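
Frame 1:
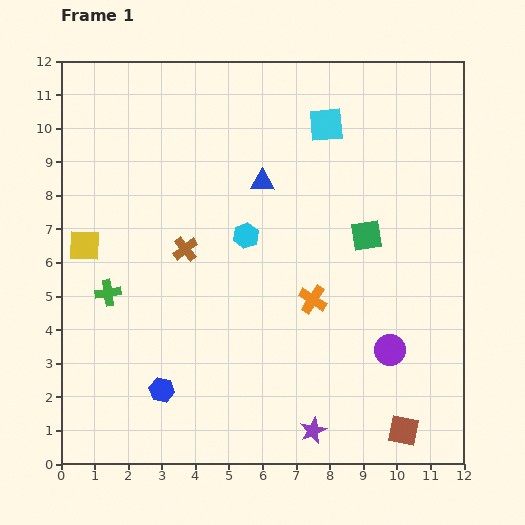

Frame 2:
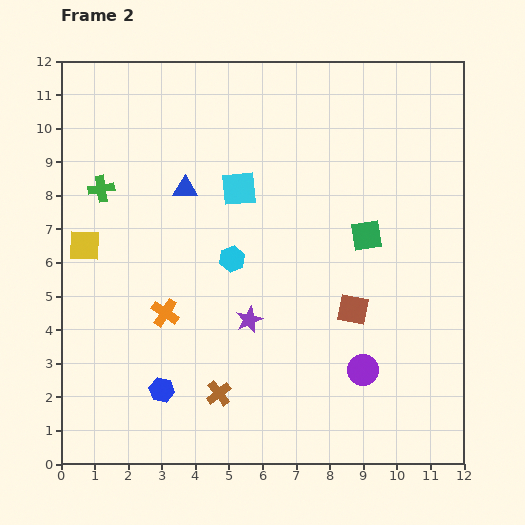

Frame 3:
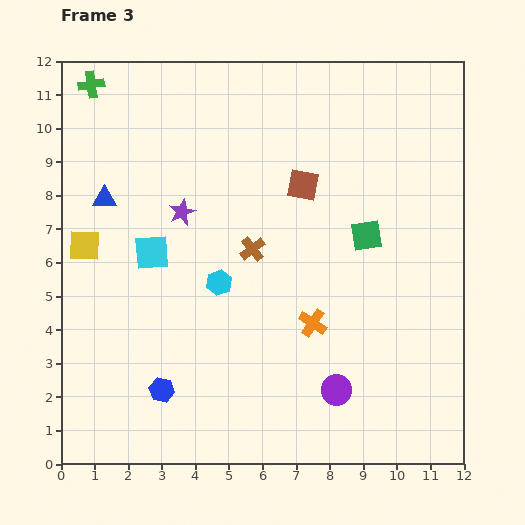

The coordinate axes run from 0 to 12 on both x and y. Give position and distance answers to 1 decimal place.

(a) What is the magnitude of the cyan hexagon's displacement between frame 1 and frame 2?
0.8

The cyan hexagon moved from (5.5, 6.8) to (5.1, 6.1), a distance of √(0.4² + 0.7²) ≈ 0.8.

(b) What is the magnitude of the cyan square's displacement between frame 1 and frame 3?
6.4

The cyan square moved from (7.9, 10.1) to (2.7, 6.3), a distance of √(5.2² + 3.8²) ≈ 6.4.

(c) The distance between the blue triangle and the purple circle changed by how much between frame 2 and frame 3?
+1.3

Distance in frame 2: 7.6. Distance in frame 3: 8.9.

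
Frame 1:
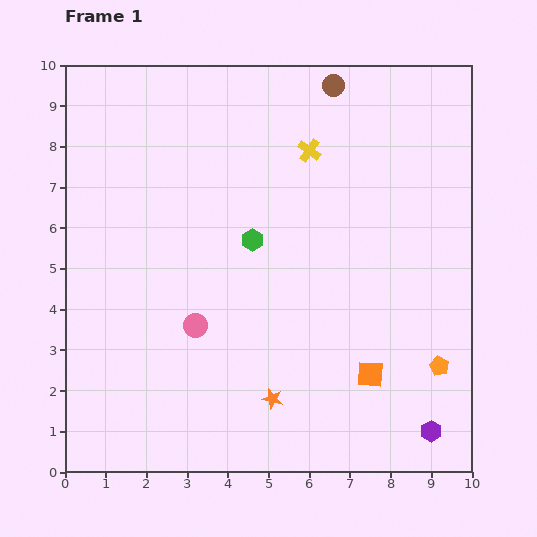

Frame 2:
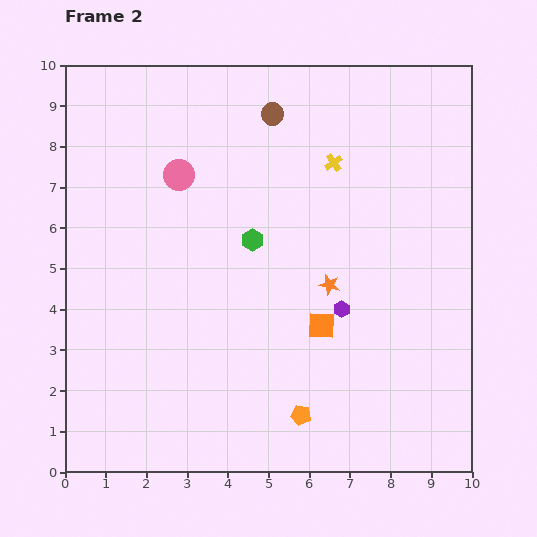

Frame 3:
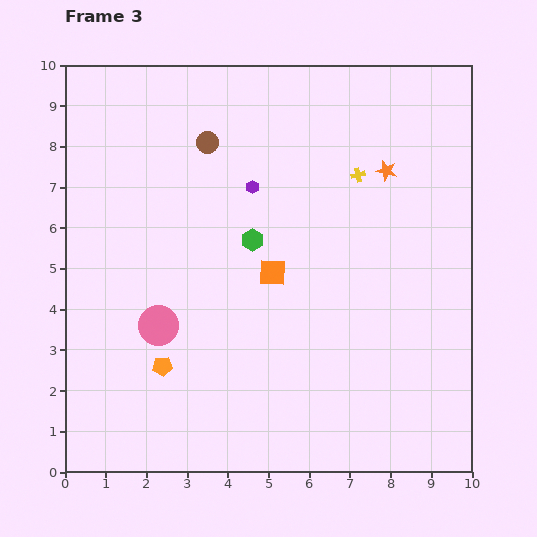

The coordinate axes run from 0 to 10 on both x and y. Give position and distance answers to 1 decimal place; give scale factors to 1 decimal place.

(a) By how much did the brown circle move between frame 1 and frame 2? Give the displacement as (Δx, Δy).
(-1.5, -0.7)

The brown circle was at (6.6, 9.5) in frame 1 and (5.1, 8.8) in frame 2.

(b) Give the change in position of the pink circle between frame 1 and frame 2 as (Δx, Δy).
(-0.4, 3.7)

The pink circle was at (3.2, 3.6) in frame 1 and (2.8, 7.3) in frame 2.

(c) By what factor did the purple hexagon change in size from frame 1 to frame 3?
0.6×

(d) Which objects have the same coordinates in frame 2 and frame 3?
the green hexagon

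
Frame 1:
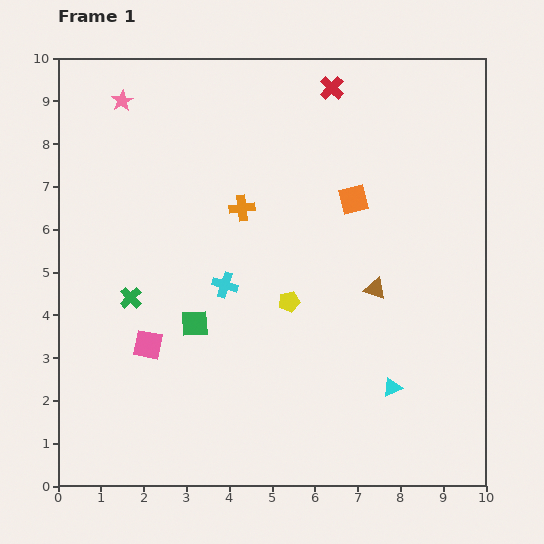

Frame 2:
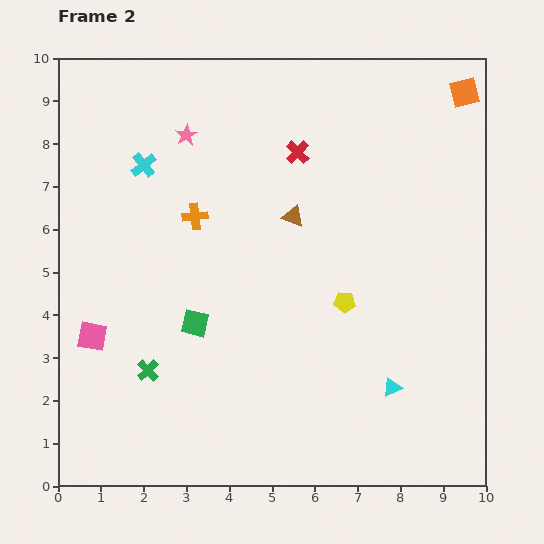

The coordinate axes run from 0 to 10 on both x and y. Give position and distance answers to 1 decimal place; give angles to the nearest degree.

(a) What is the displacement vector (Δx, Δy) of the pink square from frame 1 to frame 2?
(-1.3, 0.2)

The pink square was at (2.1, 3.3) in frame 1 and (0.8, 3.5) in frame 2.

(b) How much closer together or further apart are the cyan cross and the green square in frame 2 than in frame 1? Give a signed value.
+2.8

Distance in frame 1: 1.1. Distance in frame 2: 3.9.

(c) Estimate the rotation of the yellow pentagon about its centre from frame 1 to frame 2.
17° clockwise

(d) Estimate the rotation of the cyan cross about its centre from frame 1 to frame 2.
33° clockwise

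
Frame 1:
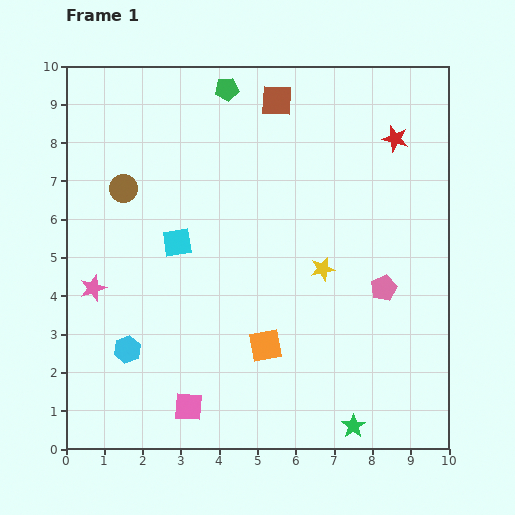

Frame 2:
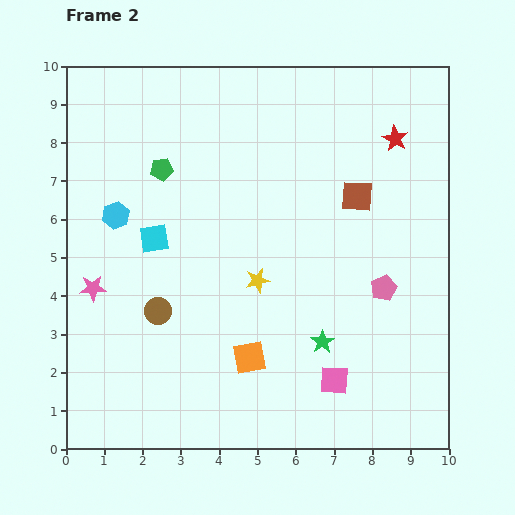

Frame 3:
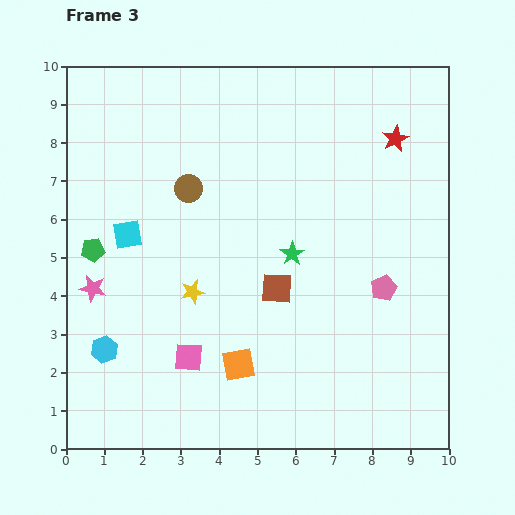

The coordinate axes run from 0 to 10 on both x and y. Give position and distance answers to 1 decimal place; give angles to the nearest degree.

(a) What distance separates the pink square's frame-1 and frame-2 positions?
3.9

The pink square moved from (3.2, 1.1) to (7.0, 1.8), a distance of √(3.8² + 0.7²) ≈ 3.9.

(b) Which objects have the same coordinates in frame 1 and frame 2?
the red star, the pink star, the pink pentagon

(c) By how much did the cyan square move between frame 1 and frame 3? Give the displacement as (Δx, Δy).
(-1.3, 0.2)

The cyan square was at (2.9, 5.4) in frame 1 and (1.6, 5.6) in frame 3.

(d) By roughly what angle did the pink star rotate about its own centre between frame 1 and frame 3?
31° clockwise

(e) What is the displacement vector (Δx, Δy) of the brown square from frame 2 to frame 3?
(-2.1, -2.4)

The brown square was at (7.6, 6.6) in frame 2 and (5.5, 4.2) in frame 3.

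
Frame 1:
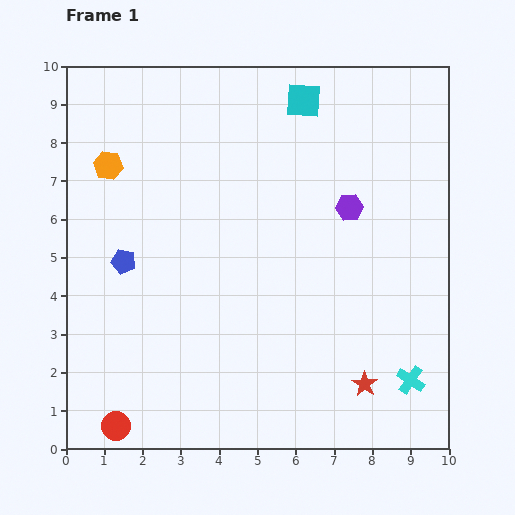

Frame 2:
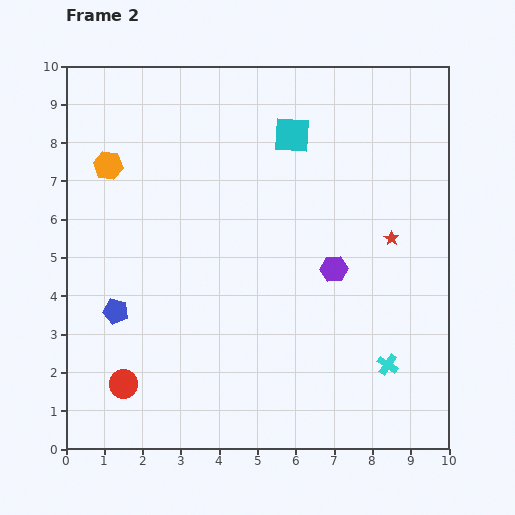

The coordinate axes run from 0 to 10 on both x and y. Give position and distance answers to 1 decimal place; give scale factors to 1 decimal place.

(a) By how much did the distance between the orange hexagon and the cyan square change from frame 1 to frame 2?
-0.5

Distance in frame 1: 5.4. Distance in frame 2: 4.9.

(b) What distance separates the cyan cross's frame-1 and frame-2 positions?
0.7

The cyan cross moved from (9.0, 1.8) to (8.4, 2.2), a distance of √(0.6² + 0.4²) ≈ 0.7.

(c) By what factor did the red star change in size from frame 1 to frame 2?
0.6×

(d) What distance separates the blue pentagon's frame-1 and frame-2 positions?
1.3

The blue pentagon moved from (1.5, 4.9) to (1.3, 3.6), a distance of √(0.2² + 1.3²) ≈ 1.3.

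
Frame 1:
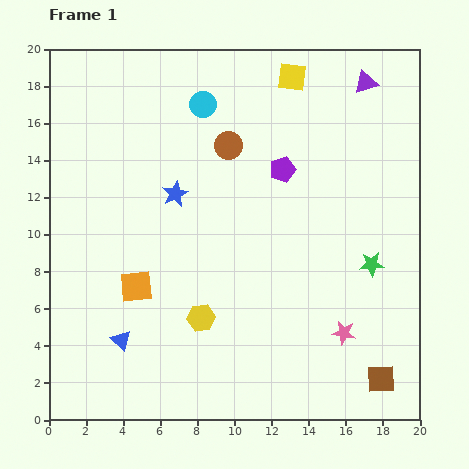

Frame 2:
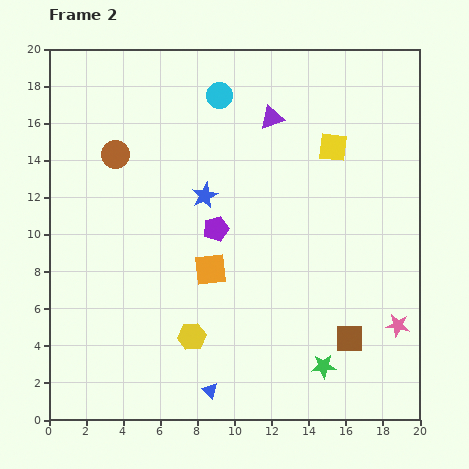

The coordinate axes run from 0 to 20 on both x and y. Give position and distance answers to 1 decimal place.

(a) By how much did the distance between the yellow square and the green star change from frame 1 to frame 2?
+0.8

Distance in frame 1: 11.0. Distance in frame 2: 11.8.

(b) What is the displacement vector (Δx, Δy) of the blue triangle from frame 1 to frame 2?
(4.8, -2.7)

The blue triangle was at (3.9, 4.3) in frame 1 and (8.7, 1.6) in frame 2.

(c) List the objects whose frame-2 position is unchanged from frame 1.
none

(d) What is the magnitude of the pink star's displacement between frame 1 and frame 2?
2.9

The pink star moved from (15.9, 4.7) to (18.8, 5.1), a distance of √(2.9² + 0.4²) ≈ 2.9.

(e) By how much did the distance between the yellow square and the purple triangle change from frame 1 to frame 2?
-0.3

Distance in frame 1: 4.0. Distance in frame 2: 3.7.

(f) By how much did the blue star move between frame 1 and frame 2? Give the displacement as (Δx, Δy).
(1.6, -0.1)

The blue star was at (6.8, 12.2) in frame 1 and (8.4, 12.1) in frame 2.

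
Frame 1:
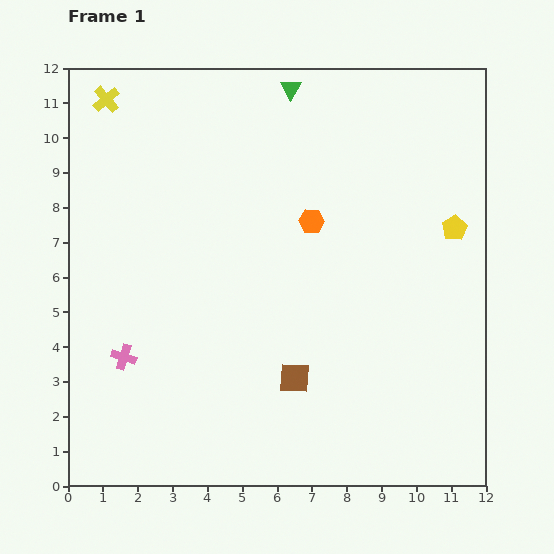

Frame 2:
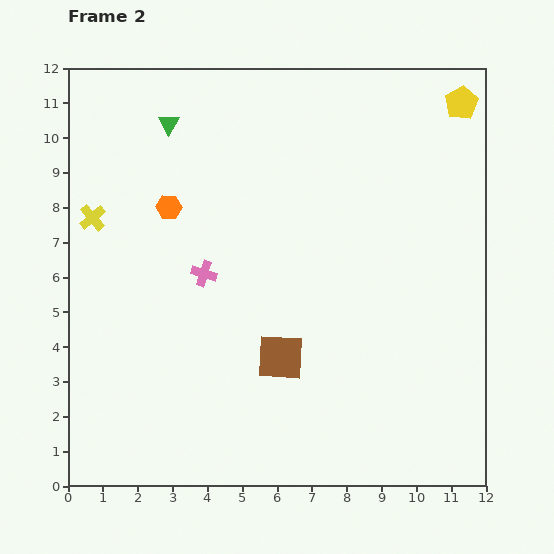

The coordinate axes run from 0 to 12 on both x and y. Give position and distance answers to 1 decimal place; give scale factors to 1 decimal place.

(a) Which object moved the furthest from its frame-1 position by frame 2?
the orange hexagon

(moved 4.1; next 3.6)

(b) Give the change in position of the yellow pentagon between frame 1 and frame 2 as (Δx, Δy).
(0.2, 3.6)

The yellow pentagon was at (11.1, 7.4) in frame 1 and (11.3, 11.0) in frame 2.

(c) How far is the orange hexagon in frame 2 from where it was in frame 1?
4.1

The orange hexagon moved from (7.0, 7.6) to (2.9, 8.0), a distance of √(4.1² + 0.4²) ≈ 4.1.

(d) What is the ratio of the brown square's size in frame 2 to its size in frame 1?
1.5×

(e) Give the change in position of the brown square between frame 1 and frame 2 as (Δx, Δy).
(-0.4, 0.6)

The brown square was at (6.5, 3.1) in frame 1 and (6.1, 3.7) in frame 2.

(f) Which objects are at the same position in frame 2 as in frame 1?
none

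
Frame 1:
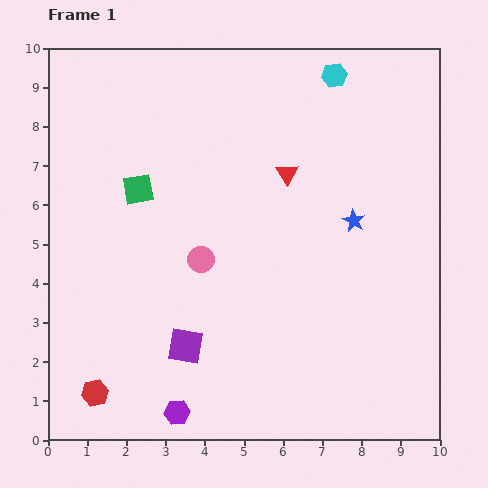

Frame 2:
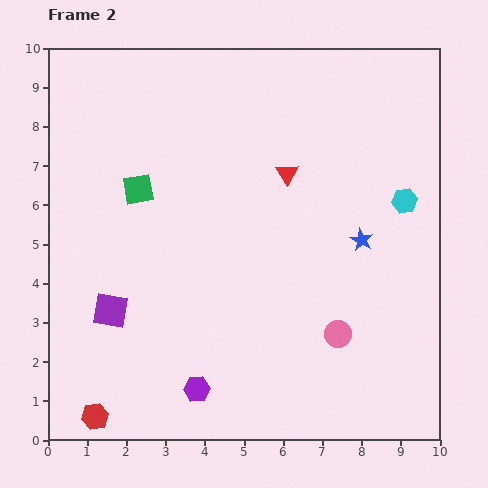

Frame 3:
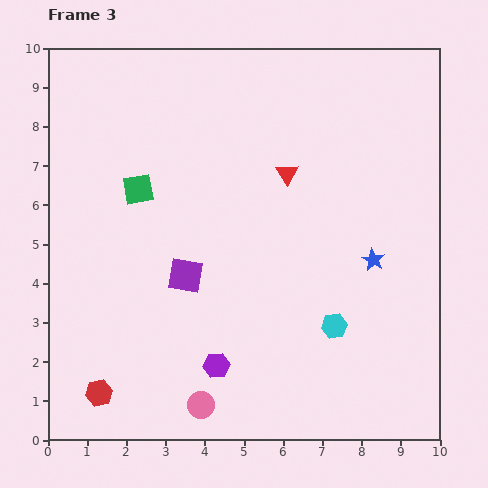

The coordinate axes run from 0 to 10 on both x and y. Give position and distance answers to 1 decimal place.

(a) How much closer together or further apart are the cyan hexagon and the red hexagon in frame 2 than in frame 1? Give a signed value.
-0.5

Distance in frame 1: 10.1. Distance in frame 2: 9.6.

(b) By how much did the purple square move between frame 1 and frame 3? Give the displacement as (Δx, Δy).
(0.0, 1.8)

The purple square was at (3.5, 2.4) in frame 1 and (3.5, 4.2) in frame 3.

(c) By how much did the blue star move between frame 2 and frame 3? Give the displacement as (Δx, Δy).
(0.3, -0.5)

The blue star was at (8.0, 5.1) in frame 2 and (8.3, 4.6) in frame 3.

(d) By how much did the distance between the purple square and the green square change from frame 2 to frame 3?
-0.7

Distance in frame 2: 3.2. Distance in frame 3: 2.5.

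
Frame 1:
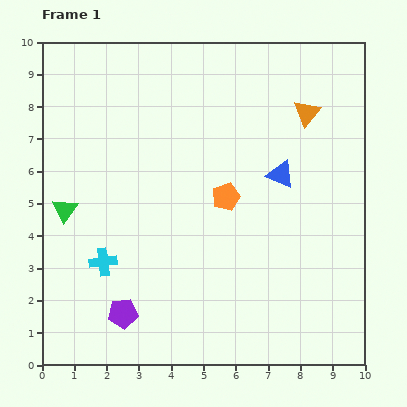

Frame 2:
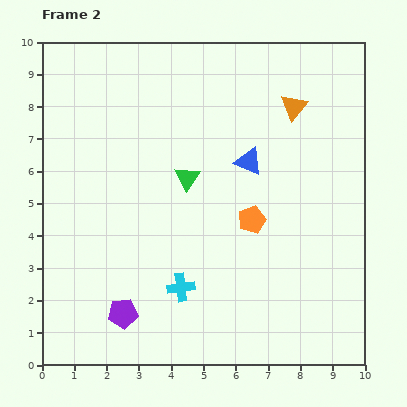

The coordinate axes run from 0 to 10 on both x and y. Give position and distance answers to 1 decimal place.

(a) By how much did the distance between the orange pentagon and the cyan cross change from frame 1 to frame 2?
-1.3

Distance in frame 1: 4.3. Distance in frame 2: 3.0.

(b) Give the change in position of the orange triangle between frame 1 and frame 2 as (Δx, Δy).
(-0.4, 0.2)

The orange triangle was at (8.2, 7.8) in frame 1 and (7.8, 8.0) in frame 2.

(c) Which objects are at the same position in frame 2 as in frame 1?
the purple pentagon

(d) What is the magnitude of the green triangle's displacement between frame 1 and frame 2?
3.9

The green triangle moved from (0.7, 4.8) to (4.5, 5.8), a distance of √(3.8² + 1.0²) ≈ 3.9.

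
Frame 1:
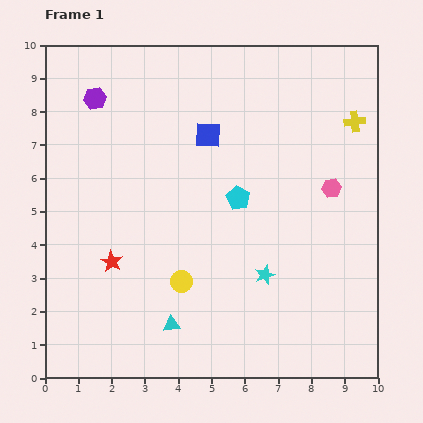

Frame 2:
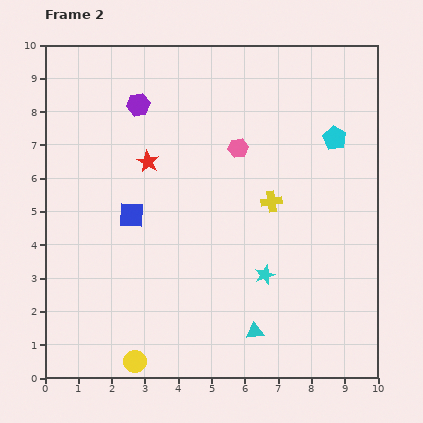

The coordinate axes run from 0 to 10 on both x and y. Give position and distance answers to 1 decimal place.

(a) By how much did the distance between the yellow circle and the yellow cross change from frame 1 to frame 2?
-0.8

Distance in frame 1: 7.1. Distance in frame 2: 6.3.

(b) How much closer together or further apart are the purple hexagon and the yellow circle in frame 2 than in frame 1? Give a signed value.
+1.6

Distance in frame 1: 6.1. Distance in frame 2: 7.7.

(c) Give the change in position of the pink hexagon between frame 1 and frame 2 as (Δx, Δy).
(-2.8, 1.2)

The pink hexagon was at (8.6, 5.7) in frame 1 and (5.8, 6.9) in frame 2.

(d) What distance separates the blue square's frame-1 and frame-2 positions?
3.3

The blue square moved from (4.9, 7.3) to (2.6, 4.9), a distance of √(2.3² + 2.4²) ≈ 3.3.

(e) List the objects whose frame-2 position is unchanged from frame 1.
the cyan star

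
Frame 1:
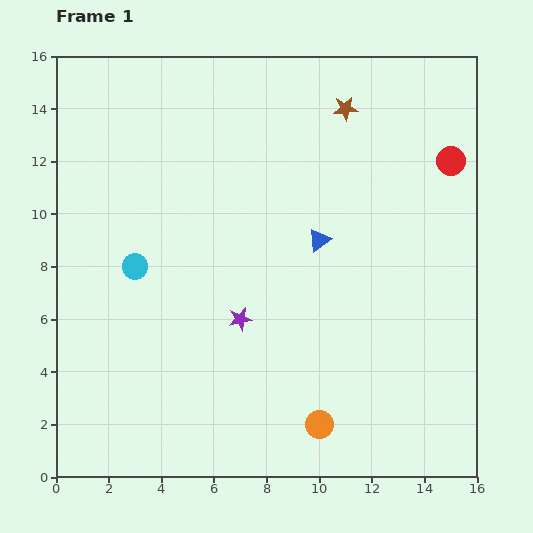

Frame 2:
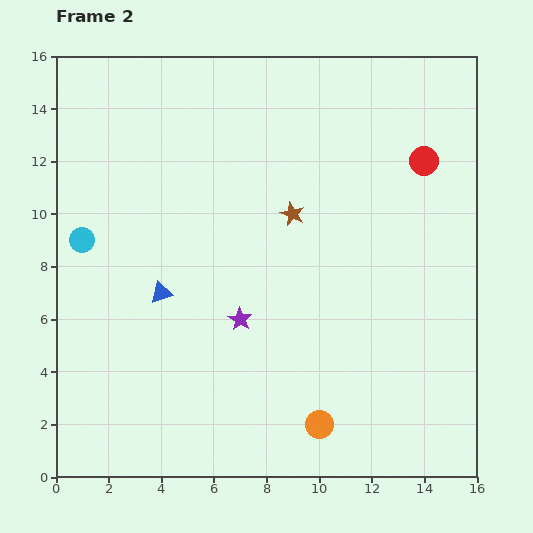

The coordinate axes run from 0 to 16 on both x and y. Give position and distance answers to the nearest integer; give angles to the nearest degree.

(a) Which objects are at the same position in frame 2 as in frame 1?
the orange circle, the purple star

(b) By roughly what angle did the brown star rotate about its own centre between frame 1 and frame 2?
29° clockwise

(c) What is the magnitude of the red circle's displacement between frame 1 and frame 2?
1

The red circle moved from (15, 12) to (14, 12), a distance of √(1² + 0²) ≈ 1.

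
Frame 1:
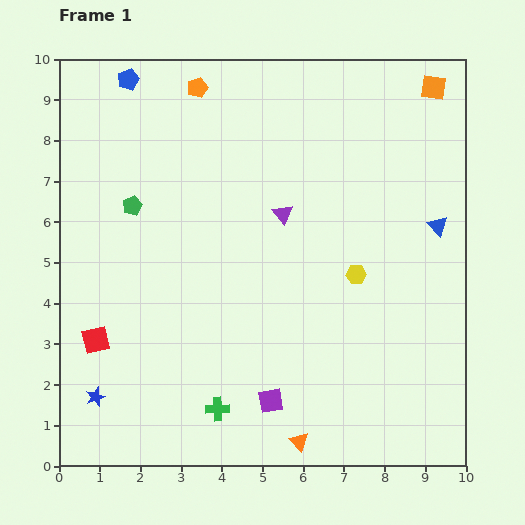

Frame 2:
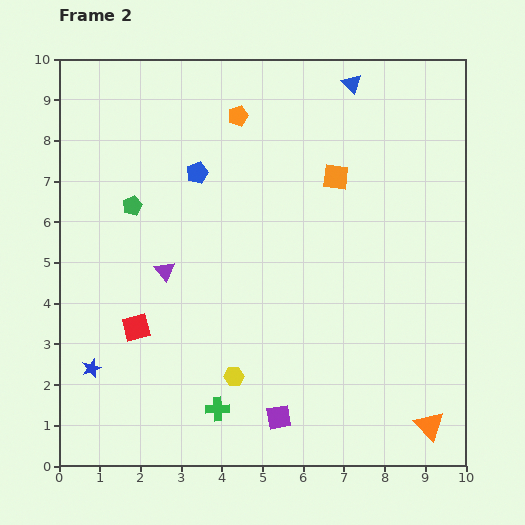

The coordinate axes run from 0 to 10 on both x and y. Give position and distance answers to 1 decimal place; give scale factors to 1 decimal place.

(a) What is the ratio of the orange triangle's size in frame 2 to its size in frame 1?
1.5×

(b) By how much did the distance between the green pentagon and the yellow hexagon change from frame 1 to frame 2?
-0.9

Distance in frame 1: 5.8. Distance in frame 2: 4.9.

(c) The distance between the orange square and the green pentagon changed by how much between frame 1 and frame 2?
-2.9

Distance in frame 1: 7.9. Distance in frame 2: 5.0.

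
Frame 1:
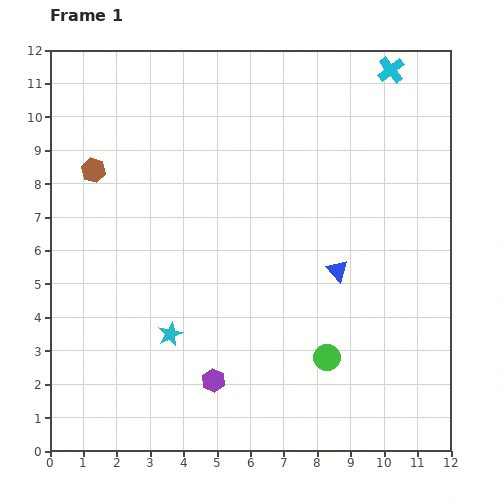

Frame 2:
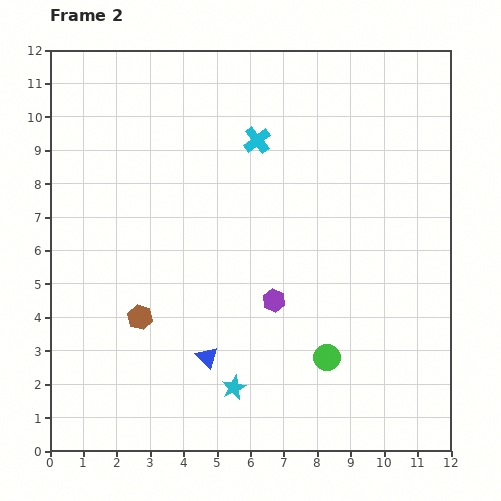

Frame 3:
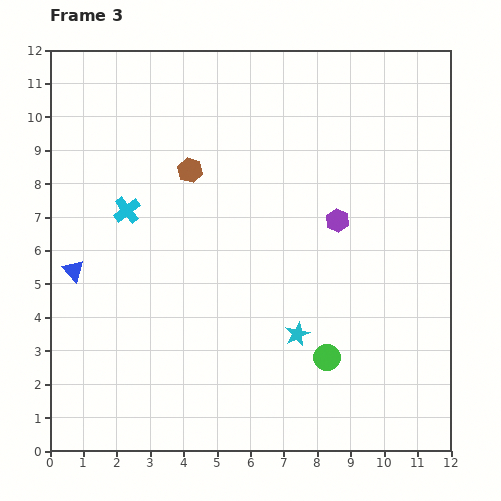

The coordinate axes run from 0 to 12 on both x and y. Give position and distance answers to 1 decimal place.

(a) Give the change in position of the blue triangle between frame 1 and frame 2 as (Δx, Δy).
(-3.9, -2.6)

The blue triangle was at (8.6, 5.4) in frame 1 and (4.7, 2.8) in frame 2.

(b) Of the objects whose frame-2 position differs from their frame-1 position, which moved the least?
the cyan star

(moved 2.5)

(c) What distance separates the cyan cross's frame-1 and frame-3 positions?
8.9

The cyan cross moved from (10.2, 11.4) to (2.3, 7.2), a distance of √(7.9² + 4.2²) ≈ 8.9.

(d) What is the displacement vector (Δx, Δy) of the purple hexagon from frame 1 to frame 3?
(3.7, 4.8)

The purple hexagon was at (4.9, 2.1) in frame 1 and (8.6, 6.9) in frame 3.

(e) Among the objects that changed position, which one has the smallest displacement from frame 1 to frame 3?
the brown hexagon

(moved 2.9)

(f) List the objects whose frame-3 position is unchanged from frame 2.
the green circle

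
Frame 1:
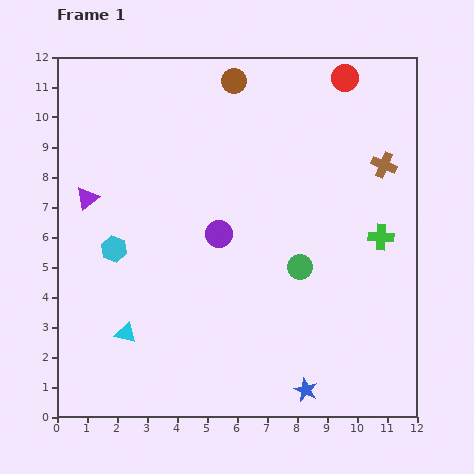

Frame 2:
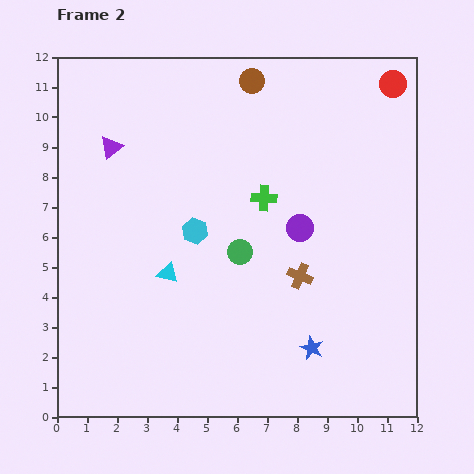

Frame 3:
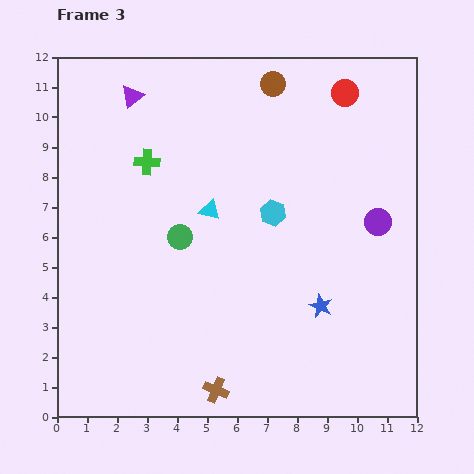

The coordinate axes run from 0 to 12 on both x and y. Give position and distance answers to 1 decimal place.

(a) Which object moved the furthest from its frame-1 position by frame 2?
the brown cross

(moved 4.6; next 4.1)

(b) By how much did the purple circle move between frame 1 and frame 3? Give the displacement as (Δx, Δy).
(5.3, 0.4)

The purple circle was at (5.4, 6.1) in frame 1 and (10.7, 6.5) in frame 3.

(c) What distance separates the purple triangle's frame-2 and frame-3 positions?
1.8

The purple triangle moved from (1.8, 9.0) to (2.5, 10.7), a distance of √(0.7² + 1.7²) ≈ 1.8.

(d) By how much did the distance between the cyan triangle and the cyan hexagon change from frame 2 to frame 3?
+0.4

Distance in frame 2: 1.7. Distance in frame 3: 2.1.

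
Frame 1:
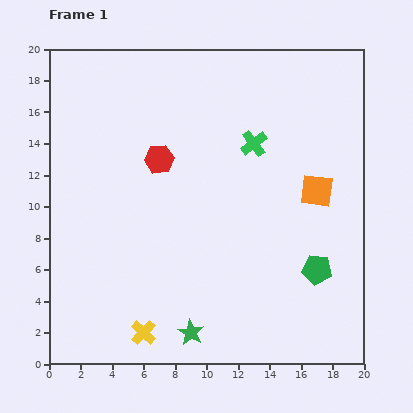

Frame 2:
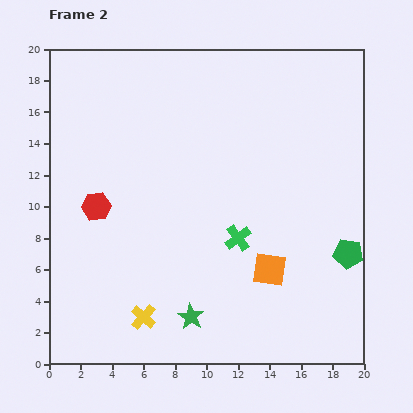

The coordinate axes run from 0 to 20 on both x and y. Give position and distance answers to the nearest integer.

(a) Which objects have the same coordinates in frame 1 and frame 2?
none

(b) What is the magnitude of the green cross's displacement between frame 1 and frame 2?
6

The green cross moved from (13, 14) to (12, 8), a distance of √(1² + 6²) ≈ 6.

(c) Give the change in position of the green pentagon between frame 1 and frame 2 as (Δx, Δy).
(2, 1)

The green pentagon was at (17, 6) in frame 1 and (19, 7) in frame 2.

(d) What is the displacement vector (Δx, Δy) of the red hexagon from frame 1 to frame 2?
(-4, -3)

The red hexagon was at (7, 13) in frame 1 and (3, 10) in frame 2.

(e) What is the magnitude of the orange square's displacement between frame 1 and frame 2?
6

The orange square moved from (17, 11) to (14, 6), a distance of √(3² + 5²) ≈ 6.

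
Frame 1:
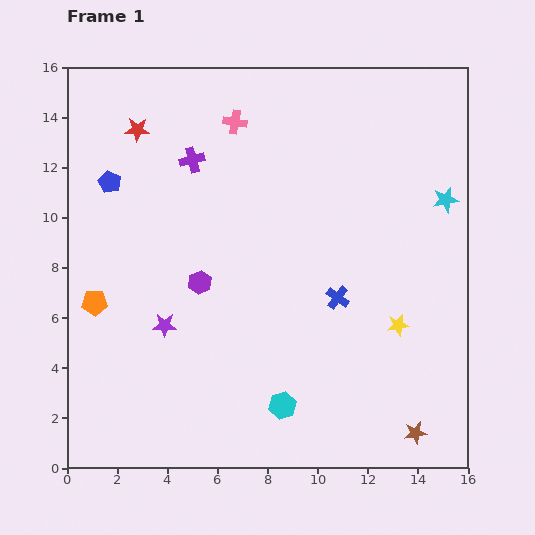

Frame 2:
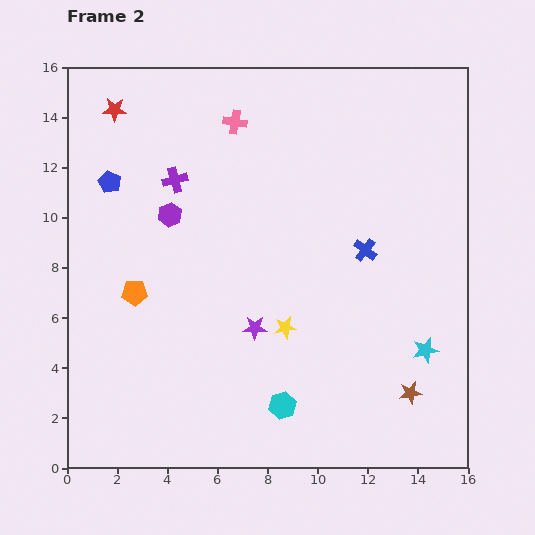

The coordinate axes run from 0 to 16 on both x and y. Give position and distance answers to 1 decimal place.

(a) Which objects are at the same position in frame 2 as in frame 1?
the blue pentagon, the pink cross, the cyan hexagon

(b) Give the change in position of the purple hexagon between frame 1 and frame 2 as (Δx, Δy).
(-1.2, 2.7)

The purple hexagon was at (5.3, 7.4) in frame 1 and (4.1, 10.1) in frame 2.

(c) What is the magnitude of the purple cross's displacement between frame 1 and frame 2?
1.1

The purple cross moved from (5.0, 12.3) to (4.3, 11.5), a distance of √(0.7² + 0.8²) ≈ 1.1.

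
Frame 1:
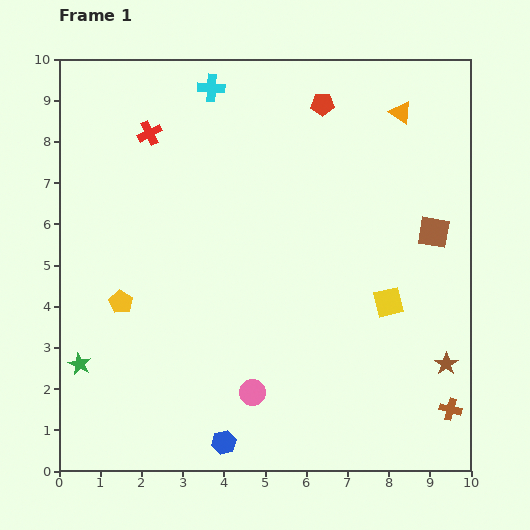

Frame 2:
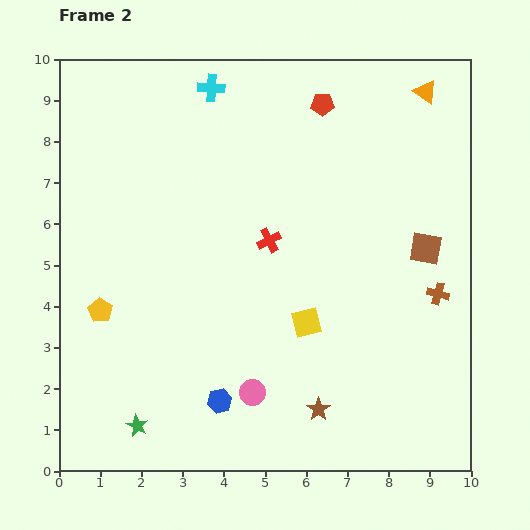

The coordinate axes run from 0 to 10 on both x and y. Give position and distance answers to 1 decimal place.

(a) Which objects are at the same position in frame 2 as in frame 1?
the cyan cross, the red pentagon, the pink circle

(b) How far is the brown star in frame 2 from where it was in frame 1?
3.3

The brown star moved from (9.4, 2.6) to (6.3, 1.5), a distance of √(3.1² + 1.1²) ≈ 3.3.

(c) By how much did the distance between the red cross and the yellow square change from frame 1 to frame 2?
-4.9

Distance in frame 1: 7.1. Distance in frame 2: 2.2.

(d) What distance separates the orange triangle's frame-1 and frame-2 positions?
0.8

The orange triangle moved from (8.3, 8.7) to (8.9, 9.2), a distance of √(0.6² + 0.5²) ≈ 0.8.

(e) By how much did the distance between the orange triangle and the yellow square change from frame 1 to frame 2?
+1.7

Distance in frame 1: 4.6. Distance in frame 2: 6.3.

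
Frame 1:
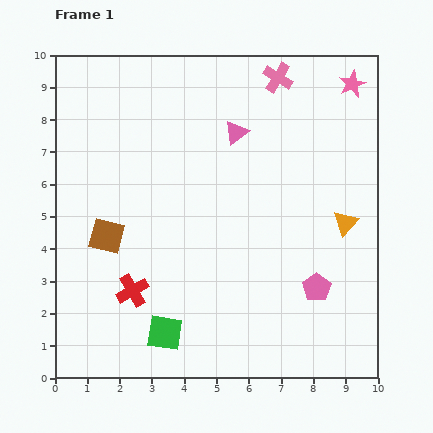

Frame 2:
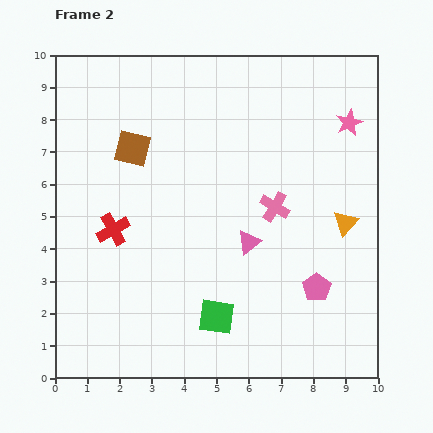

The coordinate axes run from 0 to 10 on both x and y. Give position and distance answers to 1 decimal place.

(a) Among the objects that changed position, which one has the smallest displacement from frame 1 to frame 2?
the pink star

(moved 1.2)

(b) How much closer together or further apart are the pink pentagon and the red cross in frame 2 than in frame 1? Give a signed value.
+0.9

Distance in frame 1: 5.7. Distance in frame 2: 6.6.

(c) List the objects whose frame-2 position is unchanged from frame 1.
the orange triangle, the pink pentagon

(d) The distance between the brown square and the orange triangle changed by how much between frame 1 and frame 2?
-0.4

Distance in frame 1: 7.4. Distance in frame 2: 7.0.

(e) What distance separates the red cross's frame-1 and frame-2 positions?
2.0

The red cross moved from (2.4, 2.7) to (1.8, 4.6), a distance of √(0.6² + 1.9²) ≈ 2.0.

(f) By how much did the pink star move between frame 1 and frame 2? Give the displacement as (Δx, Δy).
(-0.1, -1.2)

The pink star was at (9.2, 9.1) in frame 1 and (9.1, 7.9) in frame 2.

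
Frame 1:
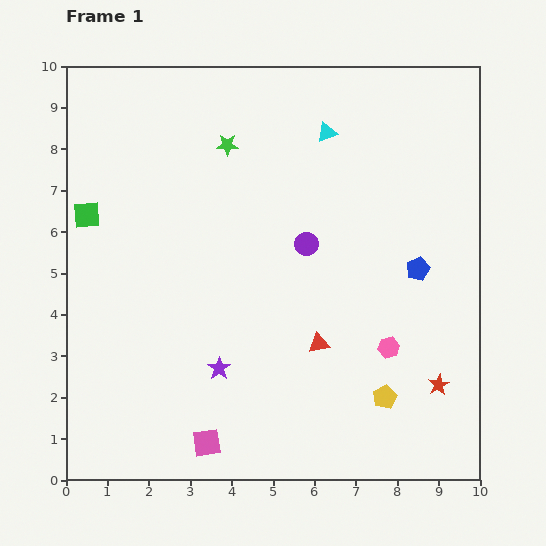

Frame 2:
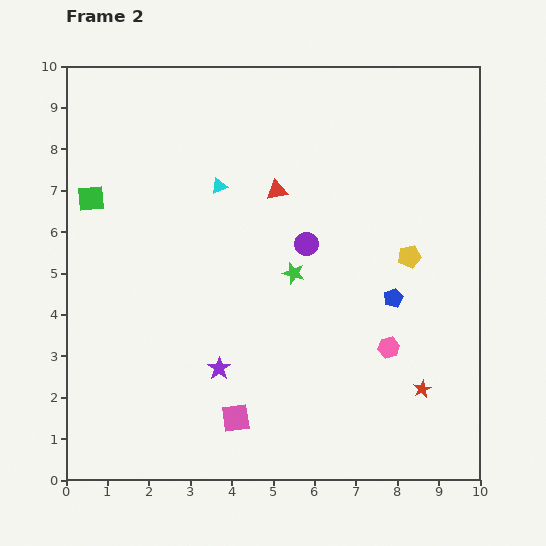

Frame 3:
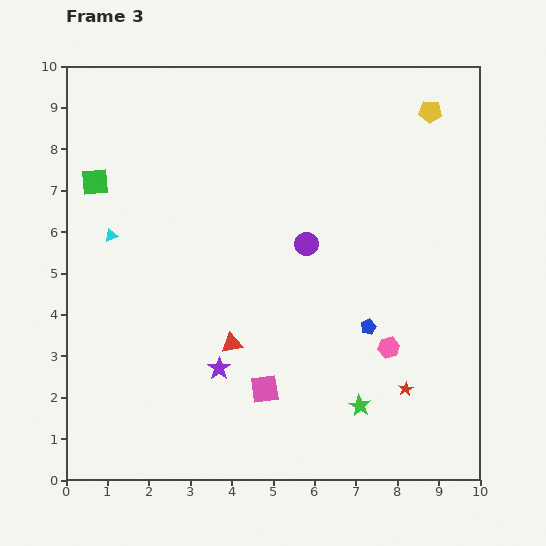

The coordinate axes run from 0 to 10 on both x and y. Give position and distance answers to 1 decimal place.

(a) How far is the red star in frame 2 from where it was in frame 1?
0.4

The red star moved from (9.0, 2.3) to (8.6, 2.2), a distance of √(0.4² + 0.1²) ≈ 0.4.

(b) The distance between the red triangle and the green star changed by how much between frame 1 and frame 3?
-1.9

Distance in frame 1: 5.3. Distance in frame 3: 3.4.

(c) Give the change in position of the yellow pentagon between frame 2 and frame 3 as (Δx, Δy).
(0.5, 3.5)

The yellow pentagon was at (8.3, 5.4) in frame 2 and (8.8, 8.9) in frame 3.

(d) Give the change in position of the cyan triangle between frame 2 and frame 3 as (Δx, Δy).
(-2.6, -1.2)

The cyan triangle was at (3.7, 7.1) in frame 2 and (1.1, 5.9) in frame 3.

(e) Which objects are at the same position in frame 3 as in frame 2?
the purple circle, the purple star, the pink hexagon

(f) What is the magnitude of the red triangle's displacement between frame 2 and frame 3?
3.9

The red triangle moved from (5.1, 7.0) to (4.0, 3.3), a distance of √(1.1² + 3.7²) ≈ 3.9.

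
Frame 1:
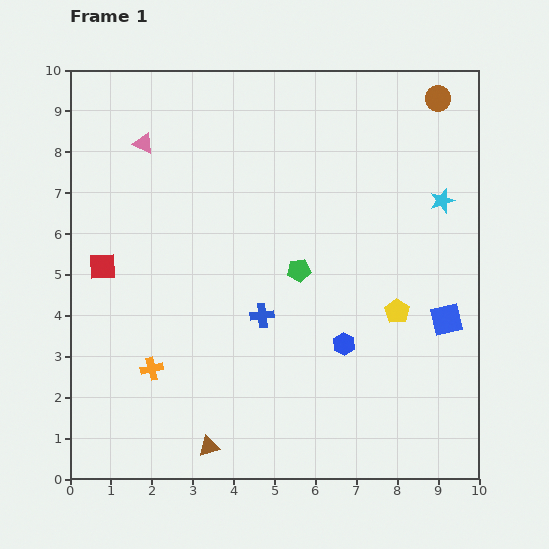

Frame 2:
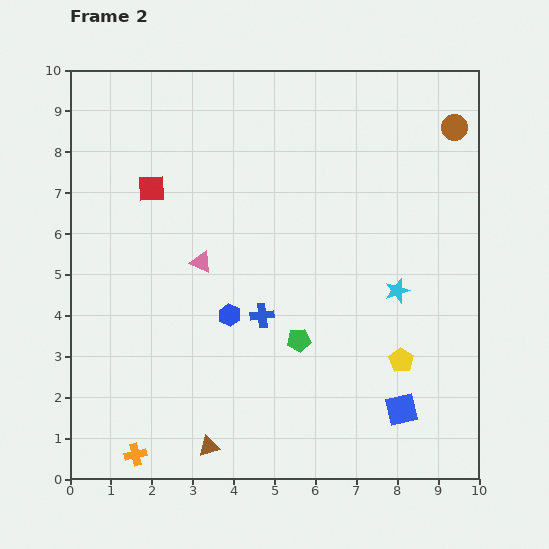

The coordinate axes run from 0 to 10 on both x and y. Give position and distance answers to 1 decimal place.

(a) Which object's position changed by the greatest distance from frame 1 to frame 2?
the pink triangle

(moved 3.2; next 2.9)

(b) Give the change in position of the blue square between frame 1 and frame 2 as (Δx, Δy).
(-1.1, -2.2)

The blue square was at (9.2, 3.9) in frame 1 and (8.1, 1.7) in frame 2.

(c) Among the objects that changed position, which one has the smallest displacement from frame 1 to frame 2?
the brown circle

(moved 0.8)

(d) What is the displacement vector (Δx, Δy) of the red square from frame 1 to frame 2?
(1.2, 1.9)

The red square was at (0.8, 5.2) in frame 1 and (2.0, 7.1) in frame 2.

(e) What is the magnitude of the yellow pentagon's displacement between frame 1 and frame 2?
1.2

The yellow pentagon moved from (8.0, 4.1) to (8.1, 2.9), a distance of √(0.1² + 1.2²) ≈ 1.2.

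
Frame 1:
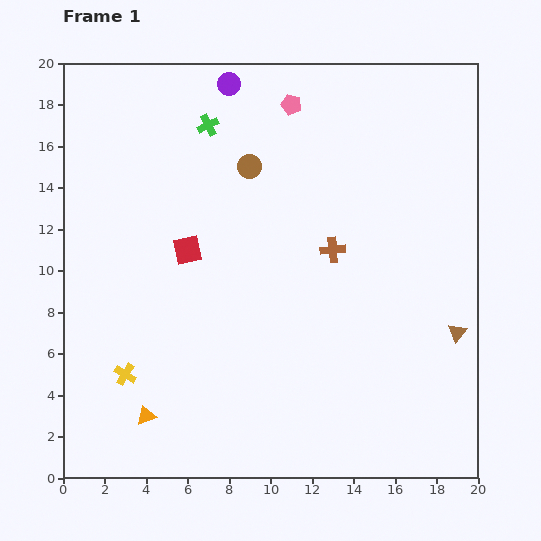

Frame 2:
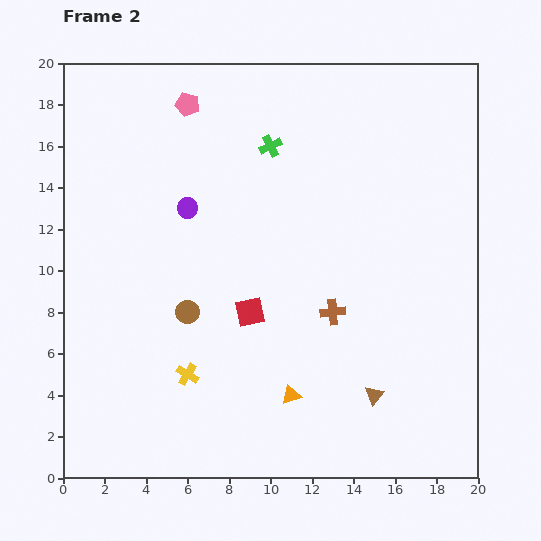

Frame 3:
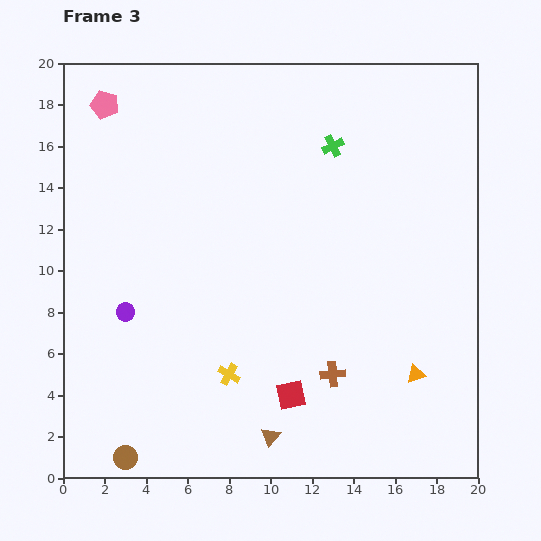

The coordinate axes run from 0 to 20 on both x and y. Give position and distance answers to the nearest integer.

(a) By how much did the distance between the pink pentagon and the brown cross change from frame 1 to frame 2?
+5

Distance in frame 1: 7. Distance in frame 2: 12.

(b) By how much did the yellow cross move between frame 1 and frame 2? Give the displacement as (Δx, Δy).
(3, 0)

The yellow cross was at (3, 5) in frame 1 and (6, 5) in frame 2.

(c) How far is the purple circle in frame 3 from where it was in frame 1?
12

The purple circle moved from (8, 19) to (3, 8), a distance of √(5² + 11²) ≈ 12.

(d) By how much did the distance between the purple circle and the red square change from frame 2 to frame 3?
+3

Distance in frame 2: 6. Distance in frame 3: 9.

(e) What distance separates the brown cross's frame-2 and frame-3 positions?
3

The brown cross moved from (13, 8) to (13, 5), a distance of √(0² + 3²) ≈ 3.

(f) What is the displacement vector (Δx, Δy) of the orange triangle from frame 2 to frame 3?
(6, 1)

The orange triangle was at (11, 4) in frame 2 and (17, 5) in frame 3.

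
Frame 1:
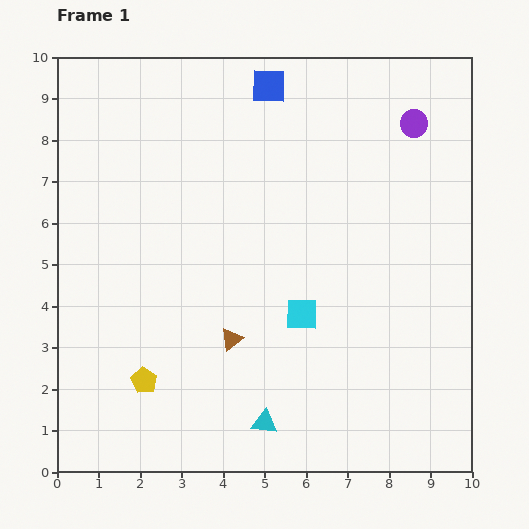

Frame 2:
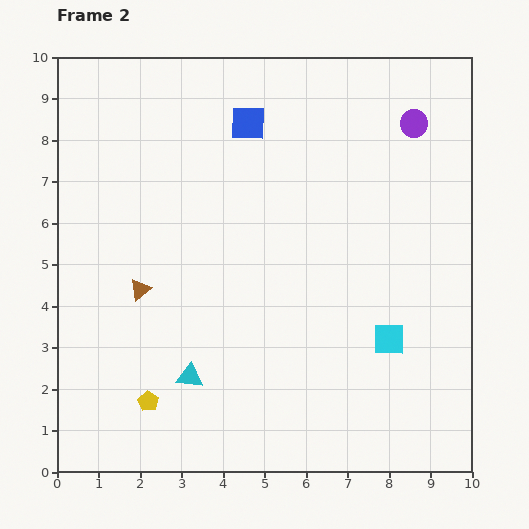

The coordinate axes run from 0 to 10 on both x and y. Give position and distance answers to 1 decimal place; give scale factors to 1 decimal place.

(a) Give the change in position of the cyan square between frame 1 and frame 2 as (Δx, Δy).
(2.1, -0.6)

The cyan square was at (5.9, 3.8) in frame 1 and (8.0, 3.2) in frame 2.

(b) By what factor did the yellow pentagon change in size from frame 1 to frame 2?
0.8×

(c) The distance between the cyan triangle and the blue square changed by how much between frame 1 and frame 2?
-1.8

Distance in frame 1: 8.1. Distance in frame 2: 6.3.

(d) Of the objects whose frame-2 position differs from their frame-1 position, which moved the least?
the yellow pentagon

(moved 0.5)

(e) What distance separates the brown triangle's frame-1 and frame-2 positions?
2.5

The brown triangle moved from (4.2, 3.2) to (2.0, 4.4), a distance of √(2.2² + 1.2²) ≈ 2.5.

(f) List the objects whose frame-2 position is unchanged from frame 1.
the purple circle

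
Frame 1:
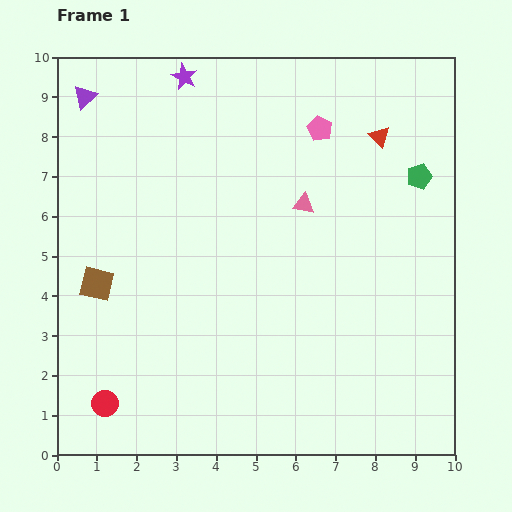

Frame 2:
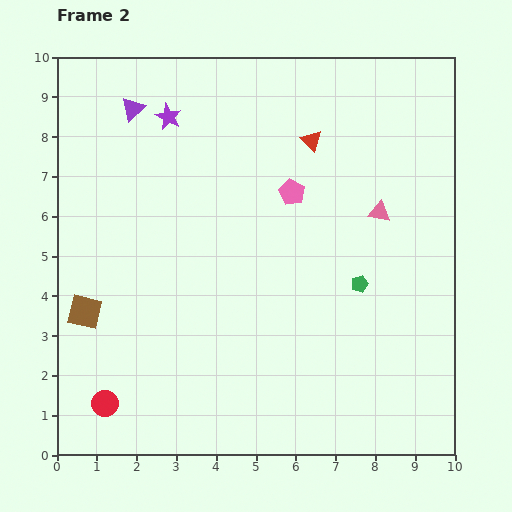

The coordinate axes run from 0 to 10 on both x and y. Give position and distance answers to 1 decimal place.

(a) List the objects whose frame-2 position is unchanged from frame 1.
the red circle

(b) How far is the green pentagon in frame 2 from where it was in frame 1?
3.1

The green pentagon moved from (9.1, 7.0) to (7.6, 4.3), a distance of √(1.5² + 2.7²) ≈ 3.1.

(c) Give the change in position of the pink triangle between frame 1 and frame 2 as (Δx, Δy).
(1.9, -0.2)

The pink triangle was at (6.2, 6.3) in frame 1 and (8.1, 6.1) in frame 2.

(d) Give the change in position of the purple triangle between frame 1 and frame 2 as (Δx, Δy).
(1.2, -0.3)

The purple triangle was at (0.7, 9.0) in frame 1 and (1.9, 8.7) in frame 2.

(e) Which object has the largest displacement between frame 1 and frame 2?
the green pentagon

(moved 3.1; next 1.9)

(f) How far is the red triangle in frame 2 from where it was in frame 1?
1.7

The red triangle moved from (8.1, 8.0) to (6.4, 7.9), a distance of √(1.7² + 0.1²) ≈ 1.7.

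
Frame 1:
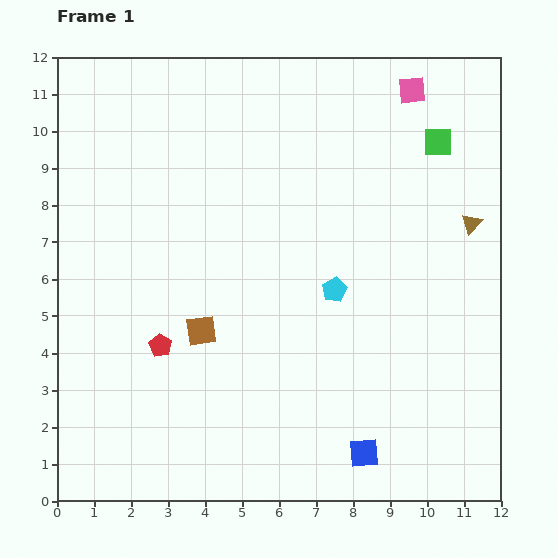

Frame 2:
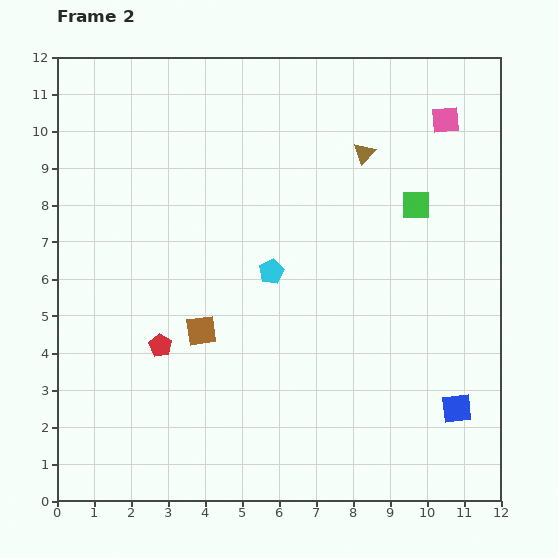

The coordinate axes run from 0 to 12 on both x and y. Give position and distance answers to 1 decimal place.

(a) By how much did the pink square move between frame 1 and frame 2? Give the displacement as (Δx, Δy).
(0.9, -0.8)

The pink square was at (9.6, 11.1) in frame 1 and (10.5, 10.3) in frame 2.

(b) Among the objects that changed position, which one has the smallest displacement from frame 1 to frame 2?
the pink square

(moved 1.2)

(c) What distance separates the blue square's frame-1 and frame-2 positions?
2.8

The blue square moved from (8.3, 1.3) to (10.8, 2.5), a distance of √(2.5² + 1.2²) ≈ 2.8.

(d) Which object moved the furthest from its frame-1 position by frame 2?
the brown triangle

(moved 3.5; next 2.8)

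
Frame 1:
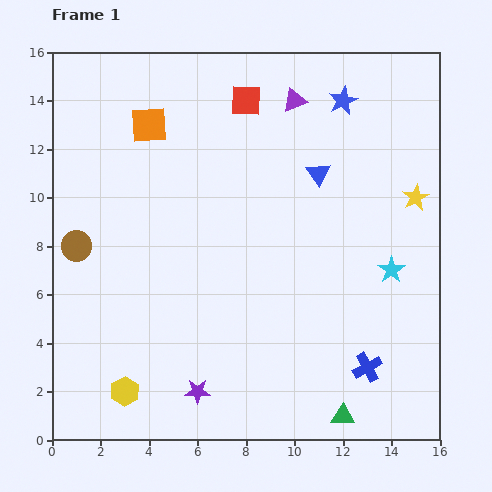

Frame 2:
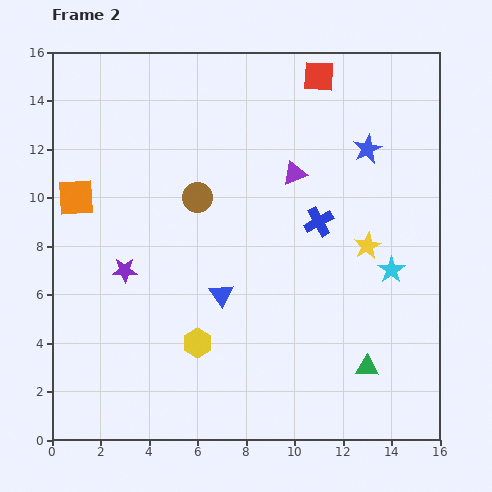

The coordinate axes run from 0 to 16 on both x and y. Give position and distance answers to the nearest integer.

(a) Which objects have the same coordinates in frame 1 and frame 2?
the cyan star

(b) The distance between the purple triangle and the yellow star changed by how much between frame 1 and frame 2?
-2

Distance in frame 1: 6. Distance in frame 2: 4.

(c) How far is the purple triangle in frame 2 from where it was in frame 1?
3

The purple triangle moved from (10, 14) to (10, 11), a distance of √(0² + 3²) ≈ 3.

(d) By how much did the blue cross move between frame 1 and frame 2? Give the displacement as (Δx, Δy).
(-2, 6)

The blue cross was at (13, 3) in frame 1 and (11, 9) in frame 2.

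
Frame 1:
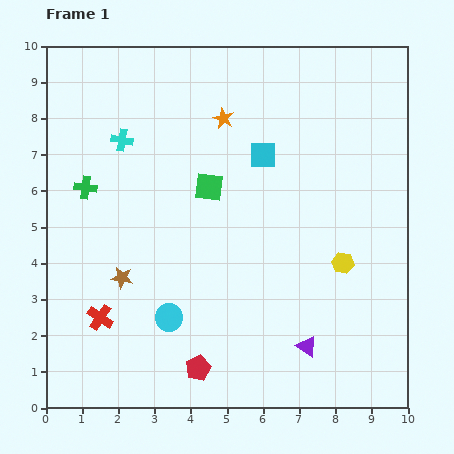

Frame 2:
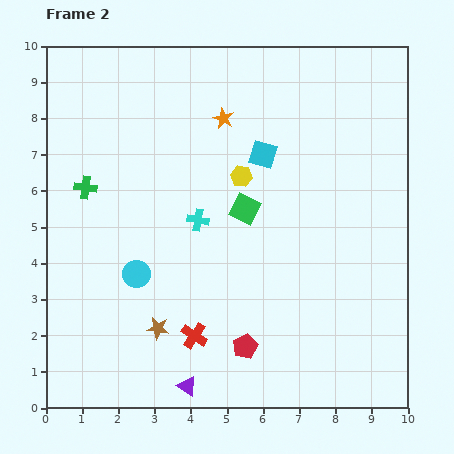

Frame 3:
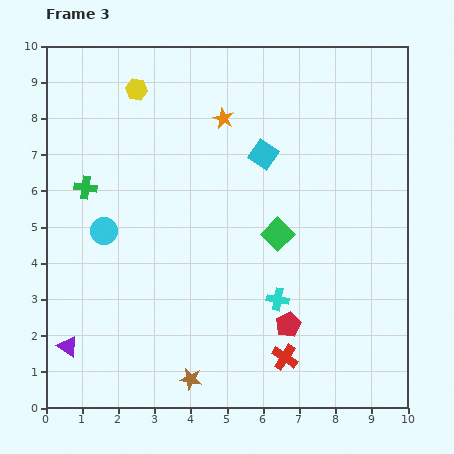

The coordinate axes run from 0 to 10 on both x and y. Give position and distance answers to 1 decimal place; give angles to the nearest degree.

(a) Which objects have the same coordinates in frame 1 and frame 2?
the orange star, the green cross, the cyan square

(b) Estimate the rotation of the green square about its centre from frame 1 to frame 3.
38° clockwise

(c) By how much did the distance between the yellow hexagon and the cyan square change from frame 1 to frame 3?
+0.2

Distance in frame 1: 3.7. Distance in frame 3: 3.9.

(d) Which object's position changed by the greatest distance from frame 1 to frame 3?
the yellow hexagon

(moved 7.5; next 6.6)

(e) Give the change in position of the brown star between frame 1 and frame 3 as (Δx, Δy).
(1.9, -2.8)

The brown star was at (2.1, 3.6) in frame 1 and (4.0, 0.8) in frame 3.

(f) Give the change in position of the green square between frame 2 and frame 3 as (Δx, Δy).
(0.9, -0.7)

The green square was at (5.5, 5.5) in frame 2 and (6.4, 4.8) in frame 3.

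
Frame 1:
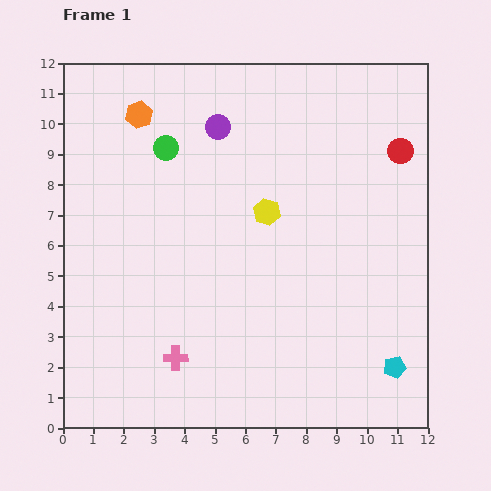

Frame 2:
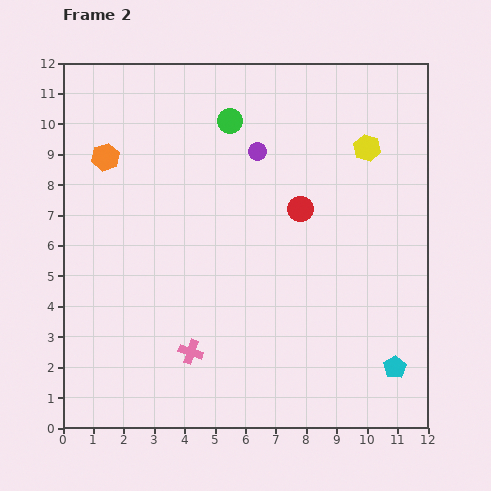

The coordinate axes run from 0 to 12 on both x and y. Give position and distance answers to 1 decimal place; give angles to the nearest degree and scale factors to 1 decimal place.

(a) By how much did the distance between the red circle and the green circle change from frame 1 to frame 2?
-4.0

Distance in frame 1: 7.7. Distance in frame 2: 3.7.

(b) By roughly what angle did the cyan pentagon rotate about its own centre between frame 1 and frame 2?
20° counter-clockwise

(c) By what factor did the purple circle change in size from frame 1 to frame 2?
0.7×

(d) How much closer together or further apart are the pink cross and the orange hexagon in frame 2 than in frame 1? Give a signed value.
-1.1

Distance in frame 1: 8.1. Distance in frame 2: 7.0.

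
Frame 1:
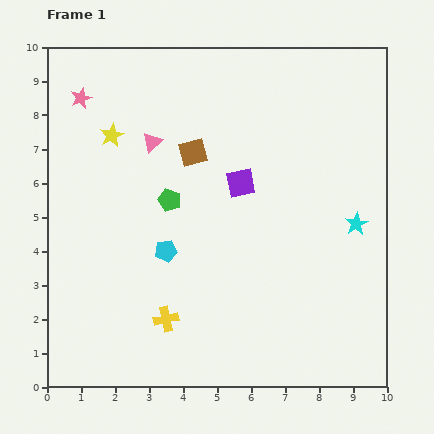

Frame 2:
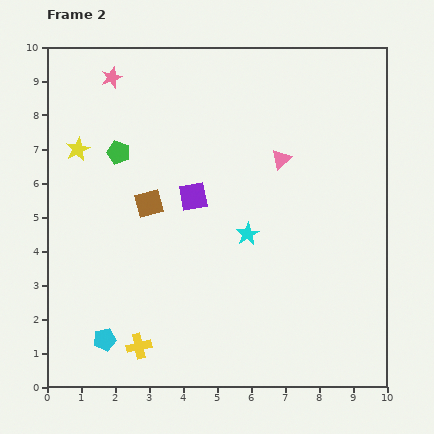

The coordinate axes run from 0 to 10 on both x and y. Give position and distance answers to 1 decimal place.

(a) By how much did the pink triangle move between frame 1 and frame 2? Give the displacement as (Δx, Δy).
(3.8, -0.5)

The pink triangle was at (3.1, 7.2) in frame 1 and (6.9, 6.7) in frame 2.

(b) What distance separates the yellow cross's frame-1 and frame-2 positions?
1.1

The yellow cross moved from (3.5, 2.0) to (2.7, 1.2), a distance of √(0.8² + 0.8²) ≈ 1.1.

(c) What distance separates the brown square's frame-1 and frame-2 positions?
2.0

The brown square moved from (4.3, 6.9) to (3.0, 5.4), a distance of √(1.3² + 1.5²) ≈ 2.0.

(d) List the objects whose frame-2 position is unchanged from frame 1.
none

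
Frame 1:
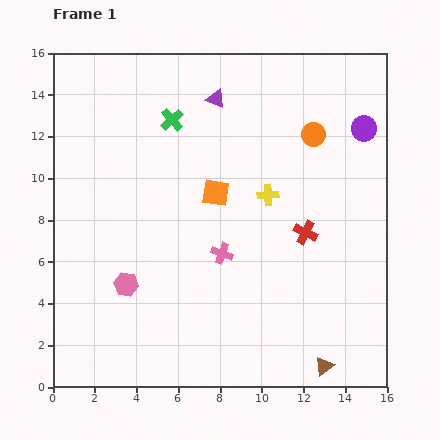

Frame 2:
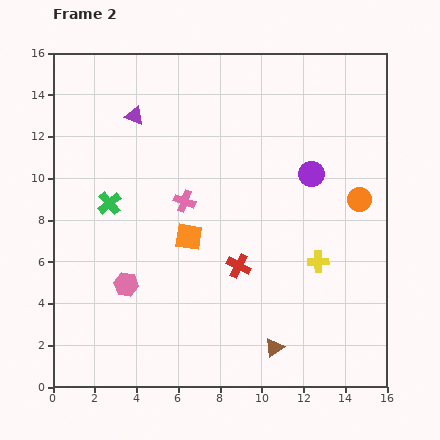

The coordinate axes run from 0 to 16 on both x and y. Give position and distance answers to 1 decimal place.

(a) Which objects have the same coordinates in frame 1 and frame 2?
the pink hexagon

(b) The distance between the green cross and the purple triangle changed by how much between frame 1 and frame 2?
+2.1

Distance in frame 1: 2.3. Distance in frame 2: 4.4.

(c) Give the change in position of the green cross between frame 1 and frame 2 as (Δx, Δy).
(-3.0, -4.0)

The green cross was at (5.7, 12.8) in frame 1 and (2.7, 8.8) in frame 2.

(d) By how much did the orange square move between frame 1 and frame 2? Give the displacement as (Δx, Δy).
(-1.3, -2.1)

The orange square was at (7.8, 9.3) in frame 1 and (6.5, 7.2) in frame 2.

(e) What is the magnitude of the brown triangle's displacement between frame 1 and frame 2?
2.6

The brown triangle moved from (13.0, 1.0) to (10.6, 1.9), a distance of √(2.4² + 0.9²) ≈ 2.6.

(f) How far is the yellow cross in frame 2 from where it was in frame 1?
4.0

The yellow cross moved from (10.3, 9.2) to (12.7, 6.0), a distance of √(2.4² + 3.2²) ≈ 4.0.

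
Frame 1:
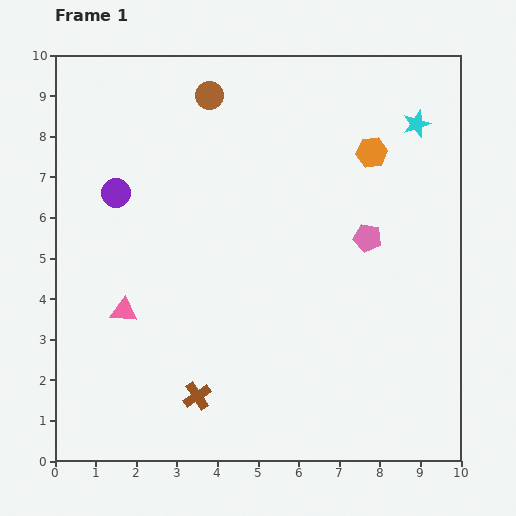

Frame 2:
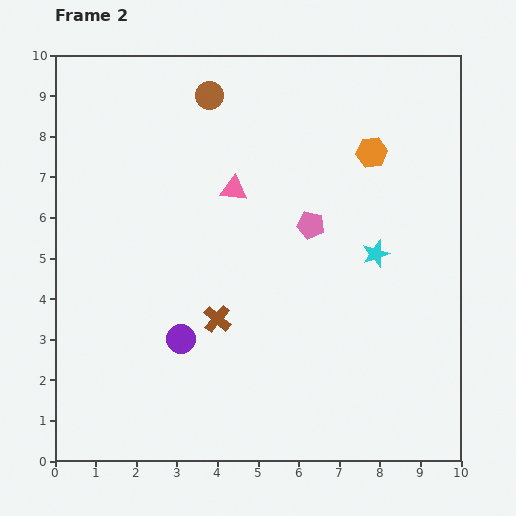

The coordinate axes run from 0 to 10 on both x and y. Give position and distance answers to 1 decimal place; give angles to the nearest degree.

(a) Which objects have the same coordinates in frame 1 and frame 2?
the brown circle, the orange hexagon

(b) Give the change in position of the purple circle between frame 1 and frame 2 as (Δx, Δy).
(1.6, -3.6)

The purple circle was at (1.5, 6.6) in frame 1 and (3.1, 3.0) in frame 2.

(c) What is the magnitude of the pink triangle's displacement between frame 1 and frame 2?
4.0

The pink triangle moved from (1.7, 3.7) to (4.4, 6.7), a distance of √(2.7² + 3.0²) ≈ 4.0.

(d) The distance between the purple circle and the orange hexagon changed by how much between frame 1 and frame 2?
+0.2

Distance in frame 1: 6.4. Distance in frame 2: 6.6.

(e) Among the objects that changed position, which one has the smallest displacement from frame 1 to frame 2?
the pink pentagon

(moved 1.4)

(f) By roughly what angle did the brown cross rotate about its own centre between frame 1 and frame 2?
17° counter-clockwise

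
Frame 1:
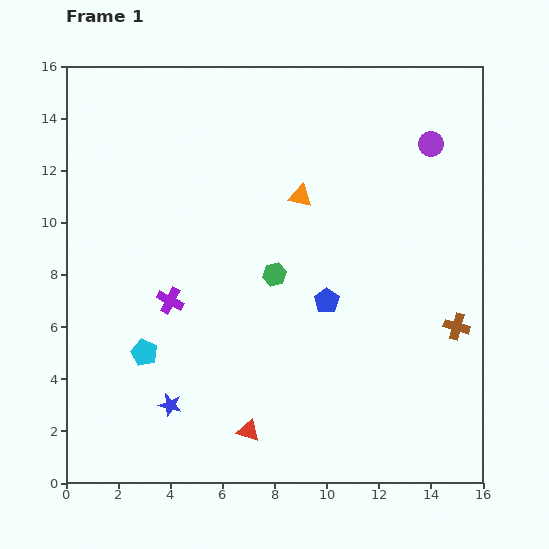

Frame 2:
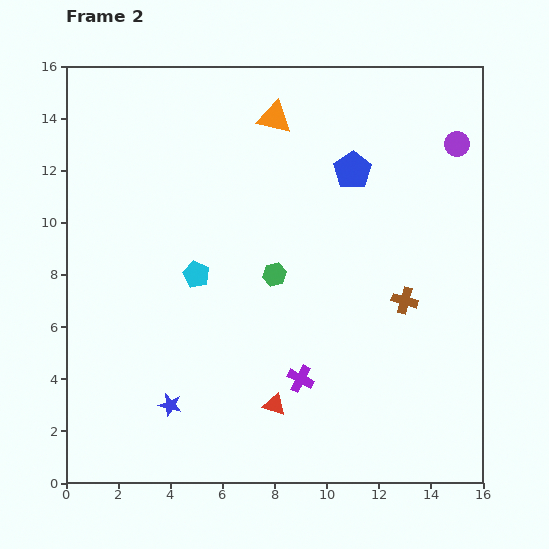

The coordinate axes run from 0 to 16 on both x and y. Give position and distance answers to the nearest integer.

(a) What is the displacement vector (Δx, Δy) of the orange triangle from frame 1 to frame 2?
(-1, 3)

The orange triangle was at (9, 11) in frame 1 and (8, 14) in frame 2.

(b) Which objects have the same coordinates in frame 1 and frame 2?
the blue star, the green hexagon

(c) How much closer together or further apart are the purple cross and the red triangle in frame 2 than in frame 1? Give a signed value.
-5

Distance in frame 1: 6. Distance in frame 2: 1.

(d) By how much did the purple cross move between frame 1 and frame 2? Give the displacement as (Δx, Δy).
(5, -3)

The purple cross was at (4, 7) in frame 1 and (9, 4) in frame 2.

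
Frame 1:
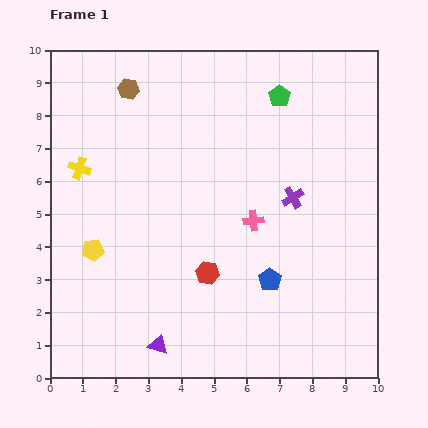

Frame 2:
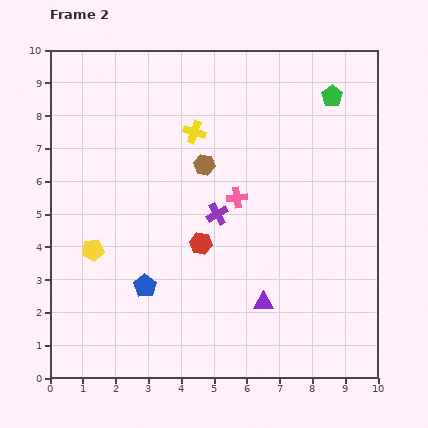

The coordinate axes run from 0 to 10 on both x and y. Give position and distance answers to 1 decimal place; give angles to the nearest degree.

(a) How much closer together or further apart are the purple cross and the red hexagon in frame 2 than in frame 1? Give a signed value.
-2.5

Distance in frame 1: 3.5. Distance in frame 2: 1.0.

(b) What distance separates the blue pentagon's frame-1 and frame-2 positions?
3.8

The blue pentagon moved from (6.7, 3.0) to (2.9, 2.8), a distance of √(3.8² + 0.2²) ≈ 3.8.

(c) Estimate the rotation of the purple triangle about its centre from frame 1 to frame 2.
16° counter-clockwise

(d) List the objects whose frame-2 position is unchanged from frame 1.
the yellow pentagon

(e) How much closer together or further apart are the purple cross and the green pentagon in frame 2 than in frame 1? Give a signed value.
+1.9

Distance in frame 1: 3.1. Distance in frame 2: 5.0.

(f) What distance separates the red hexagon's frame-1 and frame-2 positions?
0.9

The red hexagon moved from (4.8, 3.2) to (4.6, 4.1), a distance of √(0.2² + 0.9²) ≈ 0.9.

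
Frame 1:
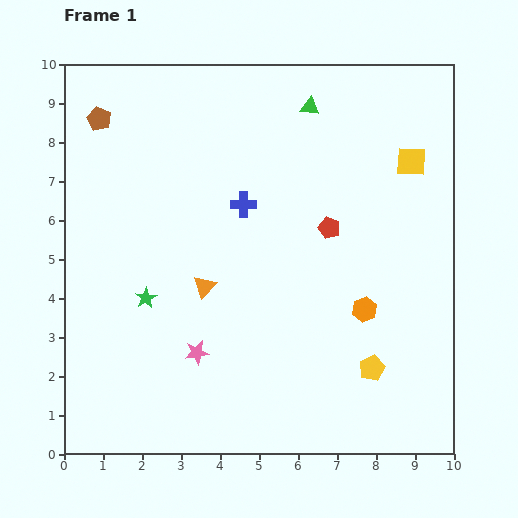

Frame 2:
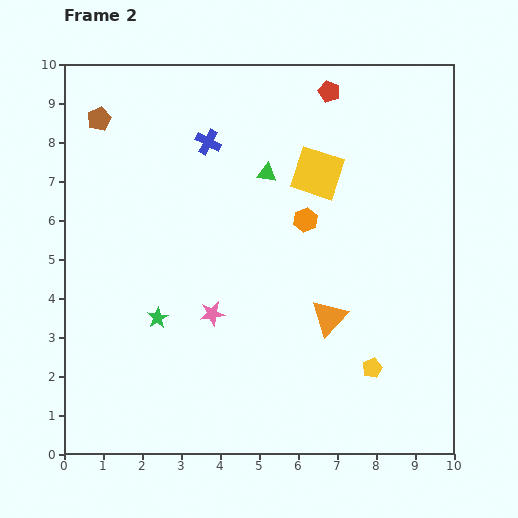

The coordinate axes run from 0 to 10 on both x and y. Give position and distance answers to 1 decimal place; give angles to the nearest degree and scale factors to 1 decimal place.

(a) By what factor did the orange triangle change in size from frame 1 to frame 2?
1.6×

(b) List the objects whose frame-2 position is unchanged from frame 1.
the yellow pentagon, the brown pentagon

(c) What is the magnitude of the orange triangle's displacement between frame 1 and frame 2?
3.3

The orange triangle moved from (3.6, 4.3) to (6.8, 3.5), a distance of √(3.2² + 0.8²) ≈ 3.3.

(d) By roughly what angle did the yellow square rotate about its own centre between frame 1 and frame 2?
15° clockwise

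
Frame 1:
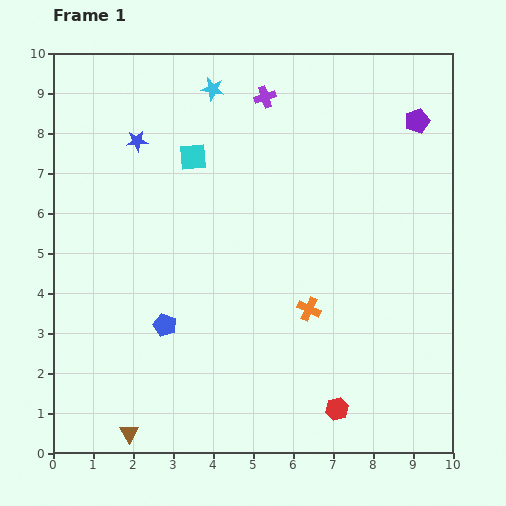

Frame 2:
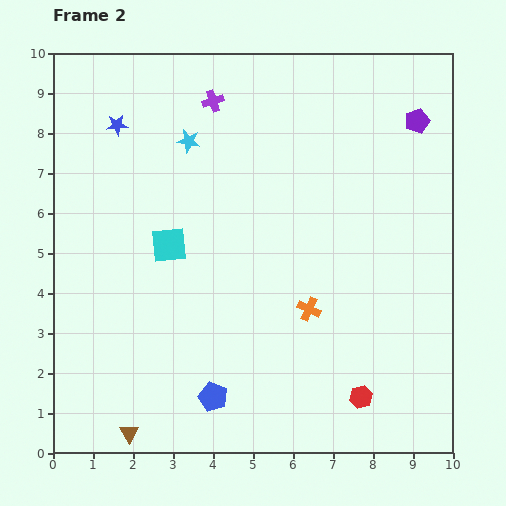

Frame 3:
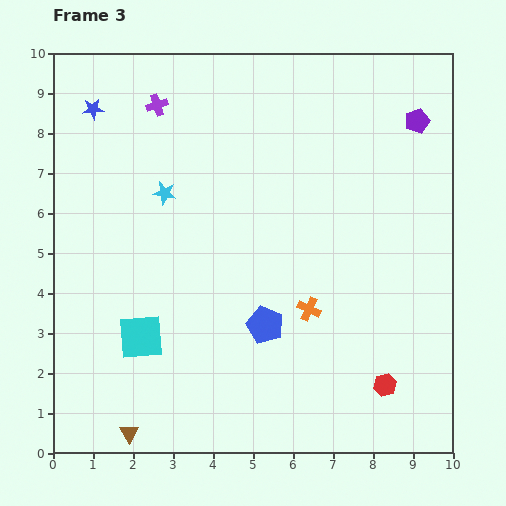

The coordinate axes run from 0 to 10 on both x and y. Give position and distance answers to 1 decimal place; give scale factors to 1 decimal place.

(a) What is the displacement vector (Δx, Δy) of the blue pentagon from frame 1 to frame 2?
(1.2, -1.8)

The blue pentagon was at (2.8, 3.2) in frame 1 and (4.0, 1.4) in frame 2.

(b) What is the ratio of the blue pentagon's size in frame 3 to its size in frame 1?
1.6×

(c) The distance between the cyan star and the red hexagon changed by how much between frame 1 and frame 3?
-1.3

Distance in frame 1: 8.6. Distance in frame 3: 7.3.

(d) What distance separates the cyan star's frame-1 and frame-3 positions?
2.9

The cyan star moved from (4.0, 9.1) to (2.8, 6.5), a distance of √(1.2² + 2.6²) ≈ 2.9.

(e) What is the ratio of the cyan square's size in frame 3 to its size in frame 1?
1.6×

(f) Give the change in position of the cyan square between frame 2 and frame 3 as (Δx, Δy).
(-0.7, -2.3)

The cyan square was at (2.9, 5.2) in frame 2 and (2.2, 2.9) in frame 3.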